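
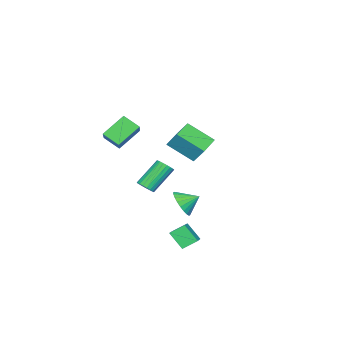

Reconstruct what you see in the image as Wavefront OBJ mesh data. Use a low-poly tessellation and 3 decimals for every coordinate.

v -4.851 -0.43 -1.355
v -4.492 -1.883 -0.302
v -4.755 0.264 -0.431
v -4.396 -1.189 0.623
v -3.424 -0.271 -1.623
v -3.065 -1.724 -0.569
v -3.328 0.423 -0.698
v -2.969 -1.03 0.355
v 3.015 2.693 -1.355
v 3.521 3.257 -1.717
v 2.545 3.427 -0.865
v 3.275 3.244 -1.933
v 2.989 3.147 -2.061
v 2.707 2.981 -2.082
v 2.472 2.771 -1.992
v 2.32 2.549 -1.805
v 2.273 2.349 -1.55
v 2.34 2.201 -1.265
v 2.509 2.128 -0.993
v 2.755 2.141 -0.777
v 3.04 2.238 -0.649
v 3.322 2.404 -0.628
v 3.557 2.615 -0.718
v 3.709 2.837 -0.905
v 3.756 3.037 -1.16
v 3.69 3.184 -1.445
v -1.635 -2.176 -3.301
v -1.355 -2.483 -2.925
v -2.525 -1.93 -1.603
v -2.805 -1.624 -1.979
v -1.244 -2.278 -2.913
v -2.415 -1.726 -1.591
v -1.201 -2.056 -2.967
v -2.372 -1.503 -1.646
v -1.233 -1.855 -3.08
v -2.404 -1.302 -1.758
v -1.335 -1.709 -3.231
v -2.505 -1.156 -1.909
v -1.488 -1.644 -3.393
v -2.658 -1.091 -2.072
v -1.666 -1.671 -3.54
v -2.837 -1.118 -2.218
v -1.84 -1.786 -3.646
v -3.01 -1.233 -2.324
v -1.977 -1.968 -3.692
v -3.148 -1.415 -2.37
v -2.056 -2.186 -3.67
v -3.226 -1.633 -2.348
v -2.062 -2.402 -3.584
v -3.232 -1.849 -2.263
v -1.994 -2.58 -3.45
v -3.164 -2.027 -2.128
v -1.864 -2.687 -3.29
v -3.034 -2.135 -1.968
v -1.694 -2.707 -3.131
v -2.864 -2.154 -1.81
v -1.514 -2.635 -3.002
v -2.684 -2.082 -1.681
v 1.056 -3.023 1.2
v 0.004 -2.434 2.206
v 0.961 -2.15 0.589
v -0.091 -1.561 1.595
v 2.471 -2.179 2.185
v 1.419 -1.59 3.191
v 2.376 -1.306 1.574
v 1.324 -0.717 2.58
v 1.854 3.101 -4.245
v 1.794 2.329 -3.367
v 3.117 3.664 -3.665
v 3.058 2.892 -2.787
v 2.342 2.508 -4.733
v 2.283 1.736 -3.855
v 3.606 3.071 -4.153
v 3.546 2.299 -3.275
f 2 4 1
f 5 2 1
f 1 4 3
f 3 5 1
f 2 8 4
f 6 2 5
f 6 8 2
f 4 8 3
f 7 5 3
f 3 8 7
f 7 6 5
f 8 6 7
f 10 9 12
f 10 12 11
f 12 9 13
f 12 13 11
f 13 9 14
f 13 14 11
f 14 9 15
f 14 15 11
f 15 9 16
f 15 16 11
f 16 9 17
f 16 17 11
f 17 9 18
f 17 18 11
f 18 9 19
f 18 19 11
f 19 9 20
f 19 20 11
f 20 9 21
f 20 21 11
f 21 9 22
f 21 22 11
f 22 9 23
f 22 23 11
f 23 9 24
f 23 24 11
f 24 9 25
f 24 25 11
f 25 9 26
f 25 26 11
f 26 9 10
f 26 10 11
f 28 27 31
f 28 31 29
f 29 31 32
f 29 32 30
f 31 27 33
f 31 33 32
f 32 33 34
f 32 34 30
f 33 27 35
f 33 35 34
f 34 35 36
f 34 36 30
f 35 27 37
f 35 37 36
f 36 37 38
f 36 38 30
f 37 27 39
f 37 39 38
f 38 39 40
f 38 40 30
f 39 27 41
f 39 41 40
f 40 41 42
f 40 42 30
f 41 27 43
f 41 43 42
f 42 43 44
f 42 44 30
f 43 27 45
f 43 45 44
f 44 45 46
f 44 46 30
f 45 27 47
f 45 47 46
f 46 47 48
f 46 48 30
f 47 27 49
f 47 49 48
f 48 49 50
f 48 50 30
f 49 27 51
f 49 51 50
f 50 51 52
f 50 52 30
f 51 27 53
f 51 53 52
f 52 53 54
f 52 54 30
f 53 27 55
f 53 55 54
f 54 55 56
f 54 56 30
f 55 27 57
f 55 57 56
f 56 57 58
f 56 58 30
f 57 27 28
f 57 28 58
f 58 28 29
f 58 29 30
f 60 62 59
f 63 60 59
f 59 62 61
f 61 63 59
f 60 66 62
f 64 60 63
f 64 66 60
f 62 66 61
f 65 63 61
f 61 66 65
f 65 64 63
f 66 64 65
f 68 70 67
f 71 68 67
f 67 70 69
f 69 71 67
f 68 74 70
f 72 68 71
f 72 74 68
f 70 74 69
f 73 71 69
f 69 74 73
f 73 72 71
f 74 72 73



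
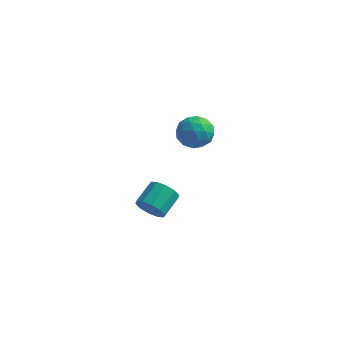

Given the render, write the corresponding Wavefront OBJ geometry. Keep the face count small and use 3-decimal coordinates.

v 2.889 -1.475 3.725
v 3.668 -1.87 4.233
v 2.192 -2.95 3.647
v 2.971 -3.345 4.155
v 2.329 -2.721 4.621
v 2.759 -1.809 4.669
v 3.101 -3.011 3.211
v 3.531 -2.099 3.259
v 3.798 -2.819 3.915
v 3.321 -2.639 4.786
v 2.539 -2.181 3.094
v 2.062 -2.001 3.965
v 3.34 -1.543 3.986
v 2.52 -3.277 3.894
v 2.143 -2.91 4.168
v 2.6 -3.142 4.467
v 2.806 -1.507 4.242
v 3.263 -1.739 4.54
v 2.476 -2.239 4.768
v 2.597 -3.081 3.34
v 3.054 -3.313 3.638
v 3.26 -1.678 3.413
v 3.717 -1.91 3.712
v 3.384 -2.581 3.112
v 3.874 -2.333 4.097
v 3.464 -3.2 4.052
v 3.541 -3.004 3.497
v 3.794 -2.468 3.525
v 3.593 -2.227 4.609
v 3.184 -3.094 4.564
v 2.806 -2.727 4.838
v 3.059 -2.191 4.866
v 3.67 -2.785 4.423
v 2.676 -1.726 3.316
v 2.267 -2.593 3.271
v 2.801 -2.629 3.014
v 3.054 -2.093 3.042
v 2.396 -1.62 3.828
v 1.986 -2.487 3.783
v 2.066 -2.352 4.355
v 2.319 -1.816 4.383
v 2.19 -2.035 3.457
v 0.498 -2.425 -2.672
v 1.187 -2.289 -3.185
v 1.411 -0.998 -2.541
v 0.722 -1.135 -2.028
v 0.753 -2.09 -3.433
v 0.978 -0.799 -2.789
v 0.222 -2.019 -3.39
v 0.447 -0.728 -2.746
v -0.204 -2.103 -3.073
v 0.021 -0.812 -2.429
v -0.362 -2.311 -2.603
v -0.137 -1.02 -1.959
v -0.191 -2.562 -2.159
v 0.033 -1.271 -1.515
v 0.242 -2.761 -1.911
v 0.467 -1.47 -1.267
v 0.773 -2.832 -1.954
v 0.998 -1.541 -1.31
v 1.199 -2.748 -2.271
v 1.424 -1.457 -1.627
v 1.357 -2.54 -2.741
v 1.582 -1.249 -2.097
f 1 38 17
f 38 12 41
f 17 41 6
f 38 41 17
f 1 17 13
f 17 6 18
f 13 18 2
f 17 18 13
f 1 13 22
f 13 2 23
f 22 23 8
f 13 23 22
f 1 22 34
f 22 8 37
f 34 37 11
f 22 37 34
f 1 34 38
f 34 11 42
f 38 42 12
f 34 42 38
f 2 18 29
f 18 6 32
f 29 32 10
f 18 32 29
f 6 41 19
f 41 12 40
f 19 40 5
f 41 40 19
f 12 42 39
f 42 11 35
f 39 35 3
f 42 35 39
f 11 37 36
f 37 8 24
f 36 24 7
f 37 24 36
f 8 23 28
f 23 2 25
f 28 25 9
f 23 25 28
f 4 30 16
f 30 10 31
f 16 31 5
f 30 31 16
f 4 16 14
f 16 5 15
f 14 15 3
f 16 15 14
f 4 14 21
f 14 3 20
f 21 20 7
f 14 20 21
f 4 21 26
f 21 7 27
f 26 27 9
f 21 27 26
f 4 26 30
f 26 9 33
f 30 33 10
f 26 33 30
f 5 31 19
f 31 10 32
f 19 32 6
f 31 32 19
f 3 15 39
f 15 5 40
f 39 40 12
f 15 40 39
f 7 20 36
f 20 3 35
f 36 35 11
f 20 35 36
f 9 27 28
f 27 7 24
f 28 24 8
f 27 24 28
f 10 33 29
f 33 9 25
f 29 25 2
f 33 25 29
f 44 43 47
f 44 47 45
f 45 47 48
f 45 48 46
f 47 43 49
f 47 49 48
f 48 49 50
f 48 50 46
f 49 43 51
f 49 51 50
f 50 51 52
f 50 52 46
f 51 43 53
f 51 53 52
f 52 53 54
f 52 54 46
f 53 43 55
f 53 55 54
f 54 55 56
f 54 56 46
f 55 43 57
f 55 57 56
f 56 57 58
f 56 58 46
f 57 43 59
f 57 59 58
f 58 59 60
f 58 60 46
f 59 43 61
f 59 61 60
f 60 61 62
f 60 62 46
f 61 43 63
f 61 63 62
f 62 63 64
f 62 64 46
f 63 43 44
f 63 44 64
f 64 44 45
f 64 45 46



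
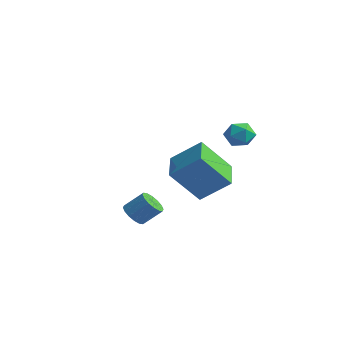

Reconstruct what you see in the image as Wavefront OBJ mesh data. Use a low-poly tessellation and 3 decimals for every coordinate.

v 2.103 2.671 -3.193
v 1.462 1.445 -1.574
v 0.802 3.831 -2.83
v 0.161 2.604 -1.211
v 3.199 3.556 -2.089
v 2.558 2.329 -0.47
v 1.898 4.715 -1.726
v 1.257 3.489 -0.107
v 3.263 -1.992 -2.481
v 3.706 -1.845 -2.92
v 4.259 -1.24 -2.157
v 3.817 -1.388 -1.719
v 3.478 -1.606 -2.944
v 4.031 -1.001 -2.181
v 3.192 -1.47 -2.844
v 3.746 -0.865 -2.081
v 2.926 -1.475 -2.648
v 3.48 -0.87 -1.885
v 2.75 -1.618 -2.406
v 3.303 -1.013 -1.643
v 2.711 -1.861 -2.185
v 3.265 -1.256 -1.422
v 2.821 -2.14 -2.043
v 3.374 -1.535 -1.28
v 3.049 -2.379 -2.019
v 3.602 -1.774 -1.256
v 3.334 -2.515 -2.119
v 3.888 -1.91 -1.356
v 3.6 -2.51 -2.315
v 4.154 -1.905 -1.552
v 3.777 -2.367 -2.557
v 4.33 -1.762 -1.794
v 3.815 -2.124 -2.778
v 4.369 -1.519 -2.015
v 3.925 3.804 1.674
v 4.437 3.849 1.119
v 3.363 2.891 1.081
v 3.875 2.936 0.526
v 4.079 2.681 1.209
v 4.426 3.245 1.575
v 3.374 3.495 0.625
v 3.721 4.059 0.991
v 4.097 3.658 0.47
v 4.532 3.155 0.831
v 3.268 3.585 1.369
v 3.703 3.082 1.73
f 2 4 1
f 5 2 1
f 1 4 3
f 3 5 1
f 2 8 4
f 6 2 5
f 6 8 2
f 4 8 3
f 7 5 3
f 3 8 7
f 7 6 5
f 8 6 7
f 10 9 13
f 10 13 11
f 11 13 14
f 11 14 12
f 13 9 15
f 13 15 14
f 14 15 16
f 14 16 12
f 15 9 17
f 15 17 16
f 16 17 18
f 16 18 12
f 17 9 19
f 17 19 18
f 18 19 20
f 18 20 12
f 19 9 21
f 19 21 20
f 20 21 22
f 20 22 12
f 21 9 23
f 21 23 22
f 22 23 24
f 22 24 12
f 23 9 25
f 23 25 24
f 24 25 26
f 24 26 12
f 25 9 27
f 25 27 26
f 26 27 28
f 26 28 12
f 27 9 29
f 27 29 28
f 28 29 30
f 28 30 12
f 29 9 31
f 29 31 30
f 30 31 32
f 30 32 12
f 31 9 33
f 31 33 32
f 32 33 34
f 32 34 12
f 33 9 10
f 33 10 34
f 34 10 11
f 34 11 12
f 35 46 40
f 35 40 36
f 35 36 42
f 35 42 45
f 35 45 46
f 36 40 44
f 40 46 39
f 46 45 37
f 45 42 41
f 42 36 43
f 38 44 39
f 38 39 37
f 38 37 41
f 38 41 43
f 38 43 44
f 39 44 40
f 37 39 46
f 41 37 45
f 43 41 42
f 44 43 36



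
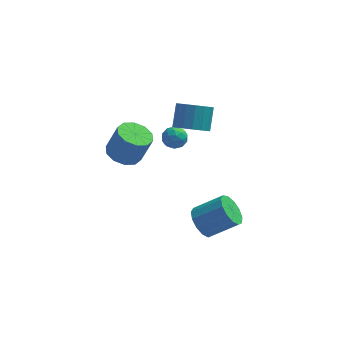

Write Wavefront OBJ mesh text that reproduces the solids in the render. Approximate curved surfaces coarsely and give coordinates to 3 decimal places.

v 1.424 -3.091 -2.158
v 1.925 -3.421 -2.842
v 3.338 -3.338 -1.847
v 2.836 -3.009 -1.162
v 1.93 -2.91 -2.892
v 3.343 -2.828 -1.896
v 1.775 -2.458 -2.708
v 3.187 -2.375 -1.713
v 1.507 -2.206 -2.35
v 2.92 -2.123 -1.355
v 1.214 -2.236 -1.931
v 2.626 -2.153 -0.936
v 0.987 -2.537 -1.584
v 2.399 -2.454 -0.588
v 0.898 -3.014 -1.419
v 2.311 -2.931 -0.423
v 0.977 -3.516 -1.488
v 2.389 -3.433 -0.493
v 1.197 -3.883 -1.77
v 2.61 -3.8 -0.775
v 1.49 -3.999 -2.176
v 2.902 -3.916 -1.18
v 1.761 -3.826 -2.575
v 3.173 -3.744 -1.58
v -2.242 -3.254 3.173
v -1.49 -2.857 2.879
v -0.925 -2.85 4.333
v -1.678 -3.246 4.627
v -1.852 -2.458 3.017
v -1.287 -2.45 4.471
v -2.363 -2.363 3.215
v -1.798 -2.355 4.669
v -2.828 -2.608 3.397
v -2.263 -2.6 4.851
v -3.069 -3.1 3.493
v -2.505 -3.092 4.947
v -2.995 -3.65 3.467
v -2.43 -3.643 4.921
v -2.633 -4.05 3.329
v -2.068 -4.042 4.783
v -2.122 -4.145 3.131
v -1.557 -4.137 4.585
v -1.657 -3.9 2.949
v -1.092 -3.892 4.403
v -1.415 -3.408 2.853
v -0.851 -3.4 4.307
v 0.814 -1.416 3.477
v 1.709 -1.496 3.431
v 1.841 -0.605 4.437
v 0.946 -0.524 4.483
v 1.621 -1.175 3.158
v 1.753 -0.284 4.164
v 1.347 -0.909 2.958
v 1.479 -0.018 3.964
v 0.952 -0.759 2.877
v 1.084 0.132 3.883
v 0.525 -0.759 2.934
v 0.656 0.132 3.939
v 0.164 -0.91 3.115
v 0.296 -0.019 4.12
v -0.048 -1.176 3.378
v 0.084 -0.285 4.384
v -0.062 -1.498 3.665
v 0.07 -0.607 4.671
v 0.124 -1.8 3.909
v 0.256 -0.909 4.914
v 0.469 -2.015 4.053
v 0.601 -1.124 5.059
v 0.892 -2.092 4.066
v 1.024 -1.201 5.072
v 1.298 -2.014 3.944
v 1.43 -1.123 4.949
v 1.593 -1.799 3.715
v 1.725 -0.908 4.72
v -0.112 -0.108 1.457
v 0.509 -0.254 1.67
v -0.529 -0.726 2.25
v 0.092 -0.872 2.463
v -0.151 -0.249 2.536
v 0.107 0.133 2.046
v -0.127 -1.113 1.874
v 0.131 -0.731 1.384
v 0.5 -0.875 1.928
v 0.485 -0.341 2.337
v -0.505 -0.639 1.583
v -0.52 -0.105 1.992
v 0.235 -0.126 1.494
v -0.255 -0.854 2.426
v -0.398 -0.487 2.469
v -0.033 -0.573 2.594
v -0.001 0.101 1.715
v 0.364 0.015 1.84
v -0.024 0.018 2.349
v -0.384 -0.995 2.08
v -0.019 -1.081 2.205
v 0.013 -0.407 1.326
v 0.378 -0.493 1.451
v 0.004 -0.998 1.571
v 0.595 -0.578 1.771
v 0.35 -0.941 2.237
v 0.221 -1.083 1.89
v 0.373 -0.858 1.602
v 0.586 -0.264 2.011
v 0.341 -0.627 2.477
v 0.198 -0.261 2.52
v 0.35 -0.036 2.232
v 0.581 -0.629 2.163
v -0.361 -0.353 1.443
v -0.606 -0.716 1.909
v -0.37 -0.944 1.688
v -0.218 -0.719 1.4
v -0.37 -0.039 1.683
v -0.615 -0.402 2.149
v -0.393 -0.122 2.318
v -0.241 0.103 2.03
v -0.601 -0.351 1.757
f 2 1 5
f 2 5 3
f 3 5 6
f 3 6 4
f 5 1 7
f 5 7 6
f 6 7 8
f 6 8 4
f 7 1 9
f 7 9 8
f 8 9 10
f 8 10 4
f 9 1 11
f 9 11 10
f 10 11 12
f 10 12 4
f 11 1 13
f 11 13 12
f 12 13 14
f 12 14 4
f 13 1 15
f 13 15 14
f 14 15 16
f 14 16 4
f 15 1 17
f 15 17 16
f 16 17 18
f 16 18 4
f 17 1 19
f 17 19 18
f 18 19 20
f 18 20 4
f 19 1 21
f 19 21 20
f 20 21 22
f 20 22 4
f 21 1 23
f 21 23 22
f 22 23 24
f 22 24 4
f 23 1 2
f 23 2 24
f 24 2 3
f 24 3 4
f 26 25 29
f 26 29 27
f 27 29 30
f 27 30 28
f 29 25 31
f 29 31 30
f 30 31 32
f 30 32 28
f 31 25 33
f 31 33 32
f 32 33 34
f 32 34 28
f 33 25 35
f 33 35 34
f 34 35 36
f 34 36 28
f 35 25 37
f 35 37 36
f 36 37 38
f 36 38 28
f 37 25 39
f 37 39 38
f 38 39 40
f 38 40 28
f 39 25 41
f 39 41 40
f 40 41 42
f 40 42 28
f 41 25 43
f 41 43 42
f 42 43 44
f 42 44 28
f 43 25 45
f 43 45 44
f 44 45 46
f 44 46 28
f 45 25 26
f 45 26 46
f 46 26 27
f 46 27 28
f 48 47 51
f 48 51 49
f 49 51 52
f 49 52 50
f 51 47 53
f 51 53 52
f 52 53 54
f 52 54 50
f 53 47 55
f 53 55 54
f 54 55 56
f 54 56 50
f 55 47 57
f 55 57 56
f 56 57 58
f 56 58 50
f 57 47 59
f 57 59 58
f 58 59 60
f 58 60 50
f 59 47 61
f 59 61 60
f 60 61 62
f 60 62 50
f 61 47 63
f 61 63 62
f 62 63 64
f 62 64 50
f 63 47 65
f 63 65 64
f 64 65 66
f 64 66 50
f 65 47 67
f 65 67 66
f 66 67 68
f 66 68 50
f 67 47 69
f 67 69 68
f 68 69 70
f 68 70 50
f 69 47 71
f 69 71 70
f 70 71 72
f 70 72 50
f 71 47 73
f 71 73 72
f 72 73 74
f 72 74 50
f 73 47 48
f 73 48 74
f 74 48 49
f 74 49 50
f 75 112 91
f 112 86 115
f 91 115 80
f 112 115 91
f 75 91 87
f 91 80 92
f 87 92 76
f 91 92 87
f 75 87 96
f 87 76 97
f 96 97 82
f 87 97 96
f 75 96 108
f 96 82 111
f 108 111 85
f 96 111 108
f 75 108 112
f 108 85 116
f 112 116 86
f 108 116 112
f 76 92 103
f 92 80 106
f 103 106 84
f 92 106 103
f 80 115 93
f 115 86 114
f 93 114 79
f 115 114 93
f 86 116 113
f 116 85 109
f 113 109 77
f 116 109 113
f 85 111 110
f 111 82 98
f 110 98 81
f 111 98 110
f 82 97 102
f 97 76 99
f 102 99 83
f 97 99 102
f 78 104 90
f 104 84 105
f 90 105 79
f 104 105 90
f 78 90 88
f 90 79 89
f 88 89 77
f 90 89 88
f 78 88 95
f 88 77 94
f 95 94 81
f 88 94 95
f 78 95 100
f 95 81 101
f 100 101 83
f 95 101 100
f 78 100 104
f 100 83 107
f 104 107 84
f 100 107 104
f 79 105 93
f 105 84 106
f 93 106 80
f 105 106 93
f 77 89 113
f 89 79 114
f 113 114 86
f 89 114 113
f 81 94 110
f 94 77 109
f 110 109 85
f 94 109 110
f 83 101 102
f 101 81 98
f 102 98 82
f 101 98 102
f 84 107 103
f 107 83 99
f 103 99 76
f 107 99 103



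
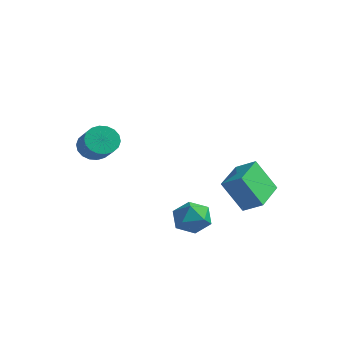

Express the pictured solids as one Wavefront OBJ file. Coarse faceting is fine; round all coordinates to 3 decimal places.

v 1.248 -0.11 -0.93
v 2.136 0.076 -0.4
v 0.76 1.532 -0.685
v 1.648 1.717 -0.156
v 2.032 0.343 -2.404
v 2.92 0.528 -1.875
v 1.544 1.984 -2.16
v 2.432 2.17 -1.63
v -3.395 -2.601 0.811
v -3.018 -2.839 0.196
v -2.069 -3.398 0.993
v -2.445 -3.159 1.609
v -2.885 -2.534 0.251
v -1.936 -3.092 1.049
v -2.853 -2.241 0.418
v -1.903 -2.799 1.216
v -2.928 -2.02 0.663
v -1.979 -2.578 1.46
v -3.096 -1.913 0.937
v -2.146 -2.472 1.734
v -3.323 -1.943 1.186
v -2.373 -2.502 1.983
v -3.564 -2.103 1.361
v -2.614 -2.662 2.158
v -3.771 -2.362 1.427
v -2.822 -2.921 2.224
v -3.904 -2.668 1.371
v -2.955 -3.226 2.169
v -3.937 -2.961 1.204
v -2.987 -3.519 2.002
v -3.861 -3.182 0.96
v -2.912 -3.74 1.757
v -3.694 -3.288 0.686
v -2.744 -3.847 1.483
v -3.467 -3.258 0.437
v -2.517 -3.817 1.234
v -3.226 -3.098 0.262
v -2.276 -3.657 1.059
v 1.172 -2.096 -1.234
v 1.478 -1.65 -1.932
v 1.782 -3.29 -1.728
v 2.088 -2.844 -2.426
v 2.415 -2.684 -1.622
v 2.038 -1.946 -1.316
v 1.222 -2.994 -2.344
v 0.845 -2.256 -2.038
v 1.509 -2.206 -2.618
v 2.247 -2.014 -2.172
v 1.013 -2.926 -1.488
v 1.751 -2.734 -1.042
f 2 4 1
f 5 2 1
f 1 4 3
f 3 5 1
f 2 8 4
f 6 2 5
f 6 8 2
f 4 8 3
f 7 5 3
f 3 8 7
f 7 6 5
f 8 6 7
f 10 9 13
f 10 13 11
f 11 13 14
f 11 14 12
f 13 9 15
f 13 15 14
f 14 15 16
f 14 16 12
f 15 9 17
f 15 17 16
f 16 17 18
f 16 18 12
f 17 9 19
f 17 19 18
f 18 19 20
f 18 20 12
f 19 9 21
f 19 21 20
f 20 21 22
f 20 22 12
f 21 9 23
f 21 23 22
f 22 23 24
f 22 24 12
f 23 9 25
f 23 25 24
f 24 25 26
f 24 26 12
f 25 9 27
f 25 27 26
f 26 27 28
f 26 28 12
f 27 9 29
f 27 29 28
f 28 29 30
f 28 30 12
f 29 9 31
f 29 31 30
f 30 31 32
f 30 32 12
f 31 9 33
f 31 33 32
f 32 33 34
f 32 34 12
f 33 9 35
f 33 35 34
f 34 35 36
f 34 36 12
f 35 9 37
f 35 37 36
f 36 37 38
f 36 38 12
f 37 9 10
f 37 10 38
f 38 10 11
f 38 11 12
f 39 50 44
f 39 44 40
f 39 40 46
f 39 46 49
f 39 49 50
f 40 44 48
f 44 50 43
f 50 49 41
f 49 46 45
f 46 40 47
f 42 48 43
f 42 43 41
f 42 41 45
f 42 45 47
f 42 47 48
f 43 48 44
f 41 43 50
f 45 41 49
f 47 45 46
f 48 47 40



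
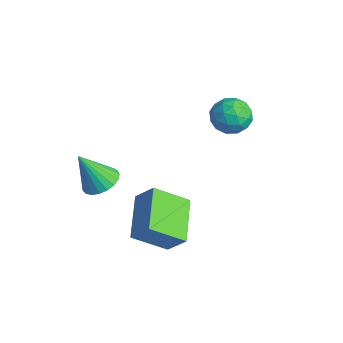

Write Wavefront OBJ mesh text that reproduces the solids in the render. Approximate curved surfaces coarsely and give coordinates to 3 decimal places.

v -3.834 -2.884 -2.437
v -3.355 -2.428 -2.129
v -4.066 -3.596 -1.023
v -3.616 -2.277 -2.096
v -3.915 -2.231 -2.122
v -4.2 -2.298 -2.202
v -4.422 -2.466 -2.323
v -4.542 -2.707 -2.464
v -4.539 -2.978 -2.6
v -4.415 -3.233 -2.708
v -4.19 -3.428 -2.769
v -3.904 -3.529 -2.773
v -3.606 -3.518 -2.718
v -3.347 -3.397 -2.615
v -3.172 -3.188 -2.482
v -3.112 -2.927 -2.34
v -3.176 -2.658 -2.215
v -2.022 -1.035 -3.142
v -2.286 -2.258 -2.261
v -1.45 -0.612 -2.383
v -1.714 -1.835 -1.503
v -0.526 -1.845 -3.817
v -0.79 -3.068 -2.937
v 0.046 -1.422 -3.059
v -0.218 -2.645 -2.178
v -1.963 1.723 0.265
v -1.613 1.262 0.801
v -3.107 1.338 0.679
v -2.757 0.877 1.215
v -2.723 1.661 1.288
v -2.016 1.899 1.031
v -2.704 0.701 0.449
v -1.997 0.939 0.192
v -2.071 0.63 0.914
v -2.083 1.224 1.433
v -2.637 1.376 0.047
v -2.649 1.97 0.566
v -1.688 1.526 0.496
v -3.032 1.074 0.984
v -3.012 1.535 1.026
v -2.807 1.264 1.341
v -1.925 1.901 0.632
v -1.719 1.63 0.947
v -2.371 1.865 1.233
v -3.001 0.97 0.533
v -2.795 0.699 0.848
v -1.913 1.336 0.139
v -1.708 1.065 0.454
v -2.349 0.735 0.247
v -1.751 0.884 0.878
v -2.424 0.658 1.122
v -2.392 0.554 0.671
v -1.977 0.694 0.52
v -1.758 1.233 1.183
v -2.431 1.007 1.427
v -2.411 1.468 1.469
v -1.995 1.608 1.319
v -2.027 0.862 1.25
v -2.289 1.593 0.053
v -2.962 1.367 0.297
v -2.725 0.992 0.161
v -2.309 1.132 0.011
v -2.296 1.942 0.358
v -2.969 1.716 0.602
v -2.743 1.906 0.96
v -2.328 2.046 0.809
v -2.693 1.738 0.23
f 2 1 4
f 2 4 3
f 4 1 5
f 4 5 3
f 5 1 6
f 5 6 3
f 6 1 7
f 6 7 3
f 7 1 8
f 7 8 3
f 8 1 9
f 8 9 3
f 9 1 10
f 9 10 3
f 10 1 11
f 10 11 3
f 11 1 12
f 11 12 3
f 12 1 13
f 12 13 3
f 13 1 14
f 13 14 3
f 14 1 15
f 14 15 3
f 15 1 16
f 15 16 3
f 16 1 17
f 16 17 3
f 17 1 2
f 17 2 3
f 19 21 18
f 22 19 18
f 18 21 20
f 20 22 18
f 19 25 21
f 23 19 22
f 23 25 19
f 21 25 20
f 24 22 20
f 20 25 24
f 24 23 22
f 25 23 24
f 26 63 42
f 63 37 66
f 42 66 31
f 63 66 42
f 26 42 38
f 42 31 43
f 38 43 27
f 42 43 38
f 26 38 47
f 38 27 48
f 47 48 33
f 38 48 47
f 26 47 59
f 47 33 62
f 59 62 36
f 47 62 59
f 26 59 63
f 59 36 67
f 63 67 37
f 59 67 63
f 27 43 54
f 43 31 57
f 54 57 35
f 43 57 54
f 31 66 44
f 66 37 65
f 44 65 30
f 66 65 44
f 37 67 64
f 67 36 60
f 64 60 28
f 67 60 64
f 36 62 61
f 62 33 49
f 61 49 32
f 62 49 61
f 33 48 53
f 48 27 50
f 53 50 34
f 48 50 53
f 29 55 41
f 55 35 56
f 41 56 30
f 55 56 41
f 29 41 39
f 41 30 40
f 39 40 28
f 41 40 39
f 29 39 46
f 39 28 45
f 46 45 32
f 39 45 46
f 29 46 51
f 46 32 52
f 51 52 34
f 46 52 51
f 29 51 55
f 51 34 58
f 55 58 35
f 51 58 55
f 30 56 44
f 56 35 57
f 44 57 31
f 56 57 44
f 28 40 64
f 40 30 65
f 64 65 37
f 40 65 64
f 32 45 61
f 45 28 60
f 61 60 36
f 45 60 61
f 34 52 53
f 52 32 49
f 53 49 33
f 52 49 53
f 35 58 54
f 58 34 50
f 54 50 27
f 58 50 54



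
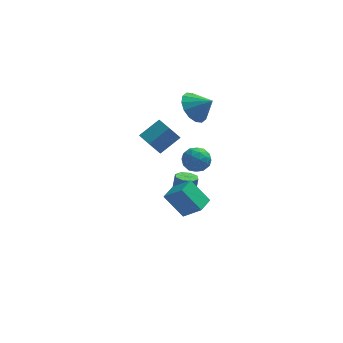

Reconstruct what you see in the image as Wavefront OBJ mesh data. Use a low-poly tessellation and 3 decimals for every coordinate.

v -1.894 -3.897 -1.27
v -2.904 -3.462 -0.026
v -1.434 -2.977 -1.219
v -2.444 -2.541 0.025
v -0.956 -4.419 -0.325
v -1.966 -3.983 0.919
v -0.496 -3.498 -0.274
v -1.506 -3.063 0.97
v -1.823 1.448 -3.433
v -1.19 1.236 -3.478
v -1.043 1.459 -2.473
v -1.677 1.672 -2.427
v -1.237 1.736 -3.582
v -1.09 1.959 -2.577
v -1.628 2.067 -3.599
v -1.481 2.291 -2.593
v -2.134 2.036 -3.518
v -1.987 2.259 -2.513
v -2.457 1.661 -3.387
v -2.31 1.884 -2.382
v -2.41 1.161 -3.283
v -2.263 1.384 -2.278
v -2.019 0.829 -3.267
v -1.872 1.053 -2.261
v -1.513 0.861 -3.347
v -1.366 1.084 -2.342
v -1.584 -0.876 1.727
v -0.786 -1.033 1.939
v -1.594 -1.987 0.941
v -0.796 -2.144 1.153
v -1.406 -2.225 1.726
v -1.4 -1.538 2.211
v -0.98 -1.482 0.669
v -0.974 -0.795 1.154
v -0.412 -1.407 1.285
v -0.676 -1.867 1.938
v -1.704 -1.153 0.942
v -1.968 -1.613 1.595
v -1.184 -0.857 1.902
v -1.196 -2.163 0.978
v -1.555 -2.211 1.315
v -1.085 -2.303 1.44
v -1.546 -1.154 2.062
v -1.076 -1.246 2.187
v -1.441 -1.947 2.061
v -1.304 -1.774 0.693
v -0.834 -1.866 0.818
v -1.295 -0.717 1.44
v -0.825 -0.809 1.565
v -0.939 -1.073 0.819
v -0.495 -1.169 1.642
v -0.501 -1.822 1.18
v -0.609 -1.433 0.896
v -0.605 -1.029 1.181
v -0.65 -1.439 2.026
v -0.656 -2.092 1.564
v -1.015 -2.14 1.901
v -1.011 -1.736 2.186
v -0.43 -1.659 1.642
v -1.724 -0.928 1.316
v -1.73 -1.581 0.854
v -1.369 -1.284 0.694
v -1.365 -0.88 0.979
v -1.879 -1.198 1.7
v -1.885 -1.851 1.238
v -1.775 -1.991 1.699
v -1.771 -1.587 1.984
v -1.95 -1.361 1.238
v -1.256 3.534 1.975
v -0.548 3.943 1.255
v -0.264 3.206 2.765
v -0.676 4.375 1.595
v -0.96 4.581 2.037
v -1.323 4.507 2.462
v -1.668 4.172 2.757
v -1.903 3.666 2.843
v -1.965 3.124 2.695
v -1.836 2.693 2.355
v -1.553 2.487 1.913
v -1.19 2.561 1.488
v -0.844 2.896 1.193
v -0.61 3.402 1.108
v -3.104 0.621 0.321
v -3.694 0.48 1.19
v -3.665 1.835 0.136
v -4.255 1.694 1.006
v -2.025 1.246 1.154
v -2.615 1.105 2.024
v -2.586 2.46 0.97
v -3.176 2.319 1.839
f 2 4 1
f 5 2 1
f 1 4 3
f 3 5 1
f 2 8 4
f 6 2 5
f 6 8 2
f 4 8 3
f 7 5 3
f 3 8 7
f 7 6 5
f 8 6 7
f 10 9 13
f 10 13 11
f 11 13 14
f 11 14 12
f 13 9 15
f 13 15 14
f 14 15 16
f 14 16 12
f 15 9 17
f 15 17 16
f 16 17 18
f 16 18 12
f 17 9 19
f 17 19 18
f 18 19 20
f 18 20 12
f 19 9 21
f 19 21 20
f 20 21 22
f 20 22 12
f 21 9 23
f 21 23 22
f 22 23 24
f 22 24 12
f 23 9 25
f 23 25 24
f 24 25 26
f 24 26 12
f 25 9 10
f 25 10 26
f 26 10 11
f 26 11 12
f 27 64 43
f 64 38 67
f 43 67 32
f 64 67 43
f 27 43 39
f 43 32 44
f 39 44 28
f 43 44 39
f 27 39 48
f 39 28 49
f 48 49 34
f 39 49 48
f 27 48 60
f 48 34 63
f 60 63 37
f 48 63 60
f 27 60 64
f 60 37 68
f 64 68 38
f 60 68 64
f 28 44 55
f 44 32 58
f 55 58 36
f 44 58 55
f 32 67 45
f 67 38 66
f 45 66 31
f 67 66 45
f 38 68 65
f 68 37 61
f 65 61 29
f 68 61 65
f 37 63 62
f 63 34 50
f 62 50 33
f 63 50 62
f 34 49 54
f 49 28 51
f 54 51 35
f 49 51 54
f 30 56 42
f 56 36 57
f 42 57 31
f 56 57 42
f 30 42 40
f 42 31 41
f 40 41 29
f 42 41 40
f 30 40 47
f 40 29 46
f 47 46 33
f 40 46 47
f 30 47 52
f 47 33 53
f 52 53 35
f 47 53 52
f 30 52 56
f 52 35 59
f 56 59 36
f 52 59 56
f 31 57 45
f 57 36 58
f 45 58 32
f 57 58 45
f 29 41 65
f 41 31 66
f 65 66 38
f 41 66 65
f 33 46 62
f 46 29 61
f 62 61 37
f 46 61 62
f 35 53 54
f 53 33 50
f 54 50 34
f 53 50 54
f 36 59 55
f 59 35 51
f 55 51 28
f 59 51 55
f 70 69 72
f 70 72 71
f 72 69 73
f 72 73 71
f 73 69 74
f 73 74 71
f 74 69 75
f 74 75 71
f 75 69 76
f 75 76 71
f 76 69 77
f 76 77 71
f 77 69 78
f 77 78 71
f 78 69 79
f 78 79 71
f 79 69 80
f 79 80 71
f 80 69 81
f 80 81 71
f 81 69 82
f 81 82 71
f 82 69 70
f 82 70 71
f 84 86 83
f 87 84 83
f 83 86 85
f 85 87 83
f 84 90 86
f 88 84 87
f 88 90 84
f 86 90 85
f 89 87 85
f 85 90 89
f 89 88 87
f 90 88 89



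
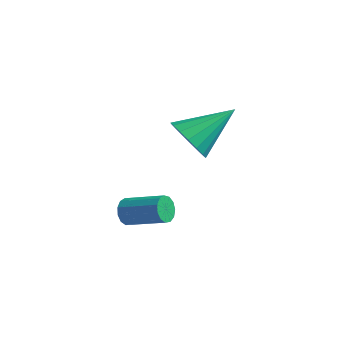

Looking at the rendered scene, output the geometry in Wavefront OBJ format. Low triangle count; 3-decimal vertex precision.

v 0.786 -2.48 -3.709
v 0.929 -2.251 -4.165
v 2.297 -1.992 -3.607
v 2.154 -2.22 -3.151
v 0.818 -2.033 -3.994
v 2.186 -1.774 -3.435
v 0.696 -1.958 -3.732
v 2.064 -1.699 -3.173
v 0.603 -2.048 -3.462
v 1.971 -1.788 -2.904
v 0.569 -2.275 -3.272
v 1.936 -2.016 -2.713
v 0.603 -2.567 -3.22
v 1.971 -2.308 -2.661
v 0.695 -2.831 -3.323
v 2.063 -2.572 -2.765
v 0.816 -2.984 -3.549
v 2.184 -2.725 -2.991
v 0.928 -2.977 -3.826
v 2.296 -2.718 -3.268
v 0.995 -2.811 -4.066
v 2.362 -2.552 -3.508
v 0.995 -2.541 -4.192
v 2.363 -2.282 -3.634
v 0.781 0.977 -2.229
v 1.304 1.19 -2.969
v 1.639 2.483 -1.191
v 0.937 1.436 -3.023
v 0.535 1.578 -2.896
v 0.189 1.582 -2.616
v -0.022 1.447 -2.247
v -0.048 1.205 -1.874
v 0.116 0.911 -1.583
v 0.432 0.632 -1.44
v 0.828 0.432 -1.478
v 1.213 0.357 -1.687
v 1.499 0.425 -2.022
v 1.621 0.618 -2.403
v 1.551 0.895 -2.745
f 2 1 5
f 2 5 3
f 3 5 6
f 3 6 4
f 5 1 7
f 5 7 6
f 6 7 8
f 6 8 4
f 7 1 9
f 7 9 8
f 8 9 10
f 8 10 4
f 9 1 11
f 9 11 10
f 10 11 12
f 10 12 4
f 11 1 13
f 11 13 12
f 12 13 14
f 12 14 4
f 13 1 15
f 13 15 14
f 14 15 16
f 14 16 4
f 15 1 17
f 15 17 16
f 16 17 18
f 16 18 4
f 17 1 19
f 17 19 18
f 18 19 20
f 18 20 4
f 19 1 21
f 19 21 20
f 20 21 22
f 20 22 4
f 21 1 23
f 21 23 22
f 22 23 24
f 22 24 4
f 23 1 2
f 23 2 24
f 24 2 3
f 24 3 4
f 26 25 28
f 26 28 27
f 28 25 29
f 28 29 27
f 29 25 30
f 29 30 27
f 30 25 31
f 30 31 27
f 31 25 32
f 31 32 27
f 32 25 33
f 32 33 27
f 33 25 34
f 33 34 27
f 34 25 35
f 34 35 27
f 35 25 36
f 35 36 27
f 36 25 37
f 36 37 27
f 37 25 38
f 37 38 27
f 38 25 39
f 38 39 27
f 39 25 26
f 39 26 27



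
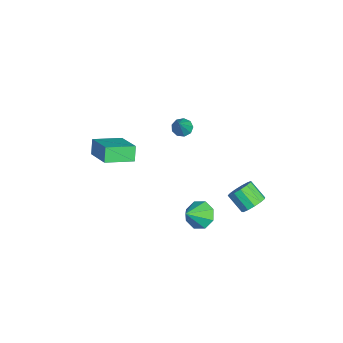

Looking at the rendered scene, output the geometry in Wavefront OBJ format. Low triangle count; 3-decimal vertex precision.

v 1.048 -4.556 0.609
v 0.629 -4.474 1.343
v 0.726 -3.152 0.268
v 0.307 -3.07 1.003
v 2.573 -4.01 1.417
v 2.154 -3.928 2.152
v 2.251 -2.606 1.077
v 1.832 -2.524 1.811
v 3.989 2.726 -0.996
v 4.296 3.014 -0.475
v 3.677 2.423 0.217
v 3.371 2.134 -0.304
v 3.998 3.231 -0.556
v 3.379 2.64 0.135
v 3.697 3.287 -0.777
v 3.078 2.696 -0.086
v 3.489 3.165 -1.067
v 2.87 2.574 -0.376
v 3.44 2.904 -1.335
v 2.821 2.313 -0.644
v 3.565 2.585 -1.495
v 2.946 1.994 -0.803
v 3.825 2.312 -1.496
v 3.206 1.721 -0.805
v 4.137 2.169 -1.339
v 3.519 1.578 -0.647
v 4.402 2.204 -1.072
v 3.784 1.613 -0.381
v 4.536 2.404 -0.782
v 3.918 1.812 -0.09
v 4.497 2.706 -0.559
v 3.878 2.115 0.133
v -1.109 -0.11 0.215
v -0.783 0.277 0.056
v -0.251 -0.35 1.385
v -1.04 0.413 0.272
v -1.33 0.304 0.462
v -1.515 0.002 0.536
v -1.511 -0.353 0.46
v -1.318 -0.594 0.269
v -1.027 -0.608 0.053
v -0.775 -0.389 -0.087
v -0.678 -0.04 -0.086
v 3.473 0.291 -2.1
v 4.002 0.873 -2.025
v 4.147 -0.431 -1.24
v 3.548 0.921 -1.63
v 3.05 0.6 -1.51
v 2.8 0.098 -1.736
v 2.944 -0.291 -2.175
v 3.399 -0.339 -2.571
v 3.897 -0.018 -2.691
v 4.147 0.484 -2.465
f 2 4 1
f 5 2 1
f 1 4 3
f 3 5 1
f 2 8 4
f 6 2 5
f 6 8 2
f 4 8 3
f 7 5 3
f 3 8 7
f 7 6 5
f 8 6 7
f 10 9 13
f 10 13 11
f 11 13 14
f 11 14 12
f 13 9 15
f 13 15 14
f 14 15 16
f 14 16 12
f 15 9 17
f 15 17 16
f 16 17 18
f 16 18 12
f 17 9 19
f 17 19 18
f 18 19 20
f 18 20 12
f 19 9 21
f 19 21 20
f 20 21 22
f 20 22 12
f 21 9 23
f 21 23 22
f 22 23 24
f 22 24 12
f 23 9 25
f 23 25 24
f 24 25 26
f 24 26 12
f 25 9 27
f 25 27 26
f 26 27 28
f 26 28 12
f 27 9 29
f 27 29 28
f 28 29 30
f 28 30 12
f 29 9 31
f 29 31 30
f 30 31 32
f 30 32 12
f 31 9 10
f 31 10 32
f 32 10 11
f 32 11 12
f 34 33 36
f 34 36 35
f 36 33 37
f 36 37 35
f 37 33 38
f 37 38 35
f 38 33 39
f 38 39 35
f 39 33 40
f 39 40 35
f 40 33 41
f 40 41 35
f 41 33 42
f 41 42 35
f 42 33 43
f 42 43 35
f 43 33 34
f 43 34 35
f 45 44 47
f 45 47 46
f 47 44 48
f 47 48 46
f 48 44 49
f 48 49 46
f 49 44 50
f 49 50 46
f 50 44 51
f 50 51 46
f 51 44 52
f 51 52 46
f 52 44 53
f 52 53 46
f 53 44 45
f 53 45 46



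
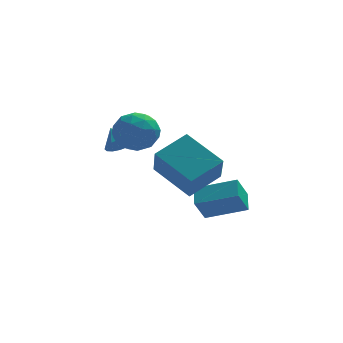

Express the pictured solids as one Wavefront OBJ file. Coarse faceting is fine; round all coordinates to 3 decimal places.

v -0.03 -2.545 -2.109
v 1.589 -2.896 -1.546
v 0.013 -1.654 -1.679
v 1.632 -2.005 -1.115
v 0.408 -2.095 -3.085
v 2.027 -2.446 -2.521
v 0.451 -1.204 -2.654
v 2.07 -1.555 -2.091
v -3.036 1.133 0.175
v -2.479 1.659 0.848
v -1.701 0.261 -0.248
v -1.144 0.787 0.425
v -1.856 0.134 0.752
v -2.682 0.673 1.013
v -1.498 1.247 -0.413
v -2.324 1.786 -0.152
v -1.529 1.729 0.485
v -1.75 1.042 1.205
v -2.43 0.878 -0.605
v -2.651 0.191 0.115
v -2.875 1.473 0.548
v -1.305 0.447 0.052
v -1.724 0.064 0.244
v -1.397 0.373 0.639
v -2.994 0.893 0.646
v -2.667 1.203 1.041
v -2.3 0.306 0.985
v -1.513 0.717 -0.441
v -1.186 1.027 -0.046
v -2.783 1.547 -0.039
v -2.456 1.856 0.356
v -1.88 1.614 -0.385
v -1.989 1.823 0.731
v -1.204 1.31 0.482
v -1.412 1.581 -0.011
v -1.898 1.898 0.143
v -2.119 1.419 1.154
v -1.334 0.906 0.905
v -1.753 0.523 1.098
v -2.238 0.84 1.251
v -1.56 1.46 0.94
v -2.846 1.014 -0.305
v -2.061 0.501 -0.554
v -1.942 1.08 -0.651
v -2.427 1.397 -0.498
v -2.976 0.61 0.118
v -2.191 0.097 -0.131
v -2.282 0.022 0.457
v -2.768 0.339 0.611
v -2.62 0.46 -0.34
v -2.726 1.58 -0.668
v -2.193 1.924 -0.752
v -3.074 2.28 -0.012
v -2.404 2.035 -0.982
v -2.701 2.024 -1.128
v -3.005 1.894 -1.151
v -3.234 1.68 -1.044
v -3.327 1.439 -0.836
v -3.259 1.236 -0.583
v -3.048 1.125 -0.353
v -2.751 1.136 -0.207
v -2.447 1.266 -0.184
v -2.218 1.48 -0.291
v -2.125 1.721 -0.499
v -1.53 -2.008 -0.484
v -1.522 -2.974 0.728
v -0.299 -1.18 0.169
v -0.292 -2.147 1.381
v -0.248 -3.173 -1.421
v -0.241 -4.14 -0.209
v 0.982 -2.346 -0.768
v 0.99 -3.312 0.444
f 2 4 1
f 5 2 1
f 1 4 3
f 3 5 1
f 2 8 4
f 6 2 5
f 6 8 2
f 4 8 3
f 7 5 3
f 3 8 7
f 7 6 5
f 8 6 7
f 9 46 25
f 46 20 49
f 25 49 14
f 46 49 25
f 9 25 21
f 25 14 26
f 21 26 10
f 25 26 21
f 9 21 30
f 21 10 31
f 30 31 16
f 21 31 30
f 9 30 42
f 30 16 45
f 42 45 19
f 30 45 42
f 9 42 46
f 42 19 50
f 46 50 20
f 42 50 46
f 10 26 37
f 26 14 40
f 37 40 18
f 26 40 37
f 14 49 27
f 49 20 48
f 27 48 13
f 49 48 27
f 20 50 47
f 50 19 43
f 47 43 11
f 50 43 47
f 19 45 44
f 45 16 32
f 44 32 15
f 45 32 44
f 16 31 36
f 31 10 33
f 36 33 17
f 31 33 36
f 12 38 24
f 38 18 39
f 24 39 13
f 38 39 24
f 12 24 22
f 24 13 23
f 22 23 11
f 24 23 22
f 12 22 29
f 22 11 28
f 29 28 15
f 22 28 29
f 12 29 34
f 29 15 35
f 34 35 17
f 29 35 34
f 12 34 38
f 34 17 41
f 38 41 18
f 34 41 38
f 13 39 27
f 39 18 40
f 27 40 14
f 39 40 27
f 11 23 47
f 23 13 48
f 47 48 20
f 23 48 47
f 15 28 44
f 28 11 43
f 44 43 19
f 28 43 44
f 17 35 36
f 35 15 32
f 36 32 16
f 35 32 36
f 18 41 37
f 41 17 33
f 37 33 10
f 41 33 37
f 52 51 54
f 52 54 53
f 54 51 55
f 54 55 53
f 55 51 56
f 55 56 53
f 56 51 57
f 56 57 53
f 57 51 58
f 57 58 53
f 58 51 59
f 58 59 53
f 59 51 60
f 59 60 53
f 60 51 61
f 60 61 53
f 61 51 62
f 61 62 53
f 62 51 63
f 62 63 53
f 63 51 64
f 63 64 53
f 64 51 52
f 64 52 53
f 66 68 65
f 69 66 65
f 65 68 67
f 67 69 65
f 66 72 68
f 70 66 69
f 70 72 66
f 68 72 67
f 71 69 67
f 67 72 71
f 71 70 69
f 72 70 71



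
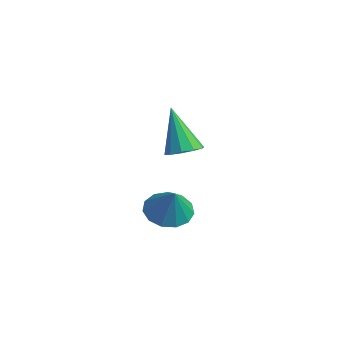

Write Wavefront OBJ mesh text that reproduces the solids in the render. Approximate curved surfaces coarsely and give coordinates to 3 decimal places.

v -0.626 3.51 -1.343
v -0.105 3.867 -1.668
v 0.006 3.41 -0.437
v -0.33 4.14 -1.481
v -0.649 4.213 -1.251
v -0.96 4.063 -1.05
v -1.166 3.737 -0.942
v -1.2 3.339 -0.962
v -1.052 2.995 -1.103
v -0.769 2.814 -1.32
v -0.44 2.855 -1.545
v -0.171 3.103 -1.706
v -0.046 3.48 -1.751
v 0.443 3.494 1.286
v 0.806 3.854 1.46
v -0.083 3.346 2.694
v 0.529 4.02 1.373
v 0.22 3.984 1.254
v -0.004 3.761 1.147
v -0.057 3.436 1.093
v 0.081 3.133 1.113
v 0.358 2.968 1.199
v 0.667 3.003 1.319
v 0.891 3.226 1.426
v 0.944 3.551 1.48
f 2 1 4
f 2 4 3
f 4 1 5
f 4 5 3
f 5 1 6
f 5 6 3
f 6 1 7
f 6 7 3
f 7 1 8
f 7 8 3
f 8 1 9
f 8 9 3
f 9 1 10
f 9 10 3
f 10 1 11
f 10 11 3
f 11 1 12
f 11 12 3
f 12 1 13
f 12 13 3
f 13 1 2
f 13 2 3
f 15 14 17
f 15 17 16
f 17 14 18
f 17 18 16
f 18 14 19
f 18 19 16
f 19 14 20
f 19 20 16
f 20 14 21
f 20 21 16
f 21 14 22
f 21 22 16
f 22 14 23
f 22 23 16
f 23 14 24
f 23 24 16
f 24 14 25
f 24 25 16
f 25 14 15
f 25 15 16



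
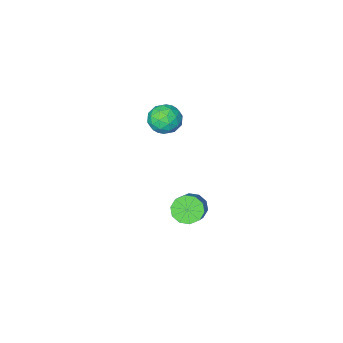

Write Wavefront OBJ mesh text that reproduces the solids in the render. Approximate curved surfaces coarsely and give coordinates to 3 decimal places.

v 0.21 2.302 -3.001
v 0.828 2.101 -3.29
v 1.607 3.058 -2.287
v 0.99 3.258 -1.999
v 0.682 2.451 -3.511
v 1.461 3.408 -2.508
v 0.356 2.744 -3.537
v 1.136 3.701 -2.534
v -0.025 2.868 -3.359
v 0.754 3.825 -2.356
v -0.316 2.776 -3.044
v 0.463 3.732 -2.041
v -0.407 2.502 -2.713
v 0.372 3.459 -1.71
v -0.261 2.152 -2.492
v 0.518 3.109 -1.489
v 0.064 1.859 -2.466
v 0.844 2.816 -1.463
v 0.446 1.735 -2.644
v 1.225 2.692 -1.641
v 0.737 1.828 -2.959
v 1.516 2.784 -1.956
v -1.189 -1.791 -1.532
v -0.624 -2.352 -1.262
v -2.156 -2.748 -1.498
v -1.591 -3.309 -1.228
v -1.831 -2.679 -0.725
v -1.234 -2.088 -0.746
v -1.546 -3.012 -2.014
v -0.949 -2.421 -2.035
v -0.845 -3.107 -1.56
v -1.021 -2.901 -0.763
v -1.759 -2.199 -1.997
v -1.935 -1.993 -1.2
v -0.822 -1.987 -1.4
v -1.958 -3.113 -1.36
v -2.1 -2.742 -1.065
v -1.767 -3.072 -0.906
v -1.18 -1.832 -1.097
v -0.848 -2.162 -0.938
v -1.558 -2.354 -0.623
v -1.932 -2.938 -1.822
v -1.6 -3.268 -1.663
v -1.013 -2.028 -1.854
v -0.68 -2.358 -1.695
v -1.222 -2.746 -2.137
v -0.619 -2.761 -1.416
v -1.187 -3.324 -1.396
v -1.161 -3.149 -1.858
v -0.81 -2.801 -1.87
v -0.723 -2.64 -0.948
v -1.291 -3.203 -0.928
v -1.432 -2.832 -0.633
v -1.081 -2.485 -0.645
v -0.852 -3.084 -1.123
v -1.489 -1.897 -1.832
v -2.057 -2.46 -1.812
v -1.699 -2.615 -2.115
v -1.348 -2.268 -2.127
v -1.593 -1.776 -1.364
v -2.161 -2.339 -1.344
v -1.97 -2.299 -0.89
v -1.619 -1.951 -0.902
v -1.928 -2.016 -1.637
f 2 1 5
f 2 5 3
f 3 5 6
f 3 6 4
f 5 1 7
f 5 7 6
f 6 7 8
f 6 8 4
f 7 1 9
f 7 9 8
f 8 9 10
f 8 10 4
f 9 1 11
f 9 11 10
f 10 11 12
f 10 12 4
f 11 1 13
f 11 13 12
f 12 13 14
f 12 14 4
f 13 1 15
f 13 15 14
f 14 15 16
f 14 16 4
f 15 1 17
f 15 17 16
f 16 17 18
f 16 18 4
f 17 1 19
f 17 19 18
f 18 19 20
f 18 20 4
f 19 1 21
f 19 21 20
f 20 21 22
f 20 22 4
f 21 1 2
f 21 2 22
f 22 2 3
f 22 3 4
f 23 60 39
f 60 34 63
f 39 63 28
f 60 63 39
f 23 39 35
f 39 28 40
f 35 40 24
f 39 40 35
f 23 35 44
f 35 24 45
f 44 45 30
f 35 45 44
f 23 44 56
f 44 30 59
f 56 59 33
f 44 59 56
f 23 56 60
f 56 33 64
f 60 64 34
f 56 64 60
f 24 40 51
f 40 28 54
f 51 54 32
f 40 54 51
f 28 63 41
f 63 34 62
f 41 62 27
f 63 62 41
f 34 64 61
f 64 33 57
f 61 57 25
f 64 57 61
f 33 59 58
f 59 30 46
f 58 46 29
f 59 46 58
f 30 45 50
f 45 24 47
f 50 47 31
f 45 47 50
f 26 52 38
f 52 32 53
f 38 53 27
f 52 53 38
f 26 38 36
f 38 27 37
f 36 37 25
f 38 37 36
f 26 36 43
f 36 25 42
f 43 42 29
f 36 42 43
f 26 43 48
f 43 29 49
f 48 49 31
f 43 49 48
f 26 48 52
f 48 31 55
f 52 55 32
f 48 55 52
f 27 53 41
f 53 32 54
f 41 54 28
f 53 54 41
f 25 37 61
f 37 27 62
f 61 62 34
f 37 62 61
f 29 42 58
f 42 25 57
f 58 57 33
f 42 57 58
f 31 49 50
f 49 29 46
f 50 46 30
f 49 46 50
f 32 55 51
f 55 31 47
f 51 47 24
f 55 47 51



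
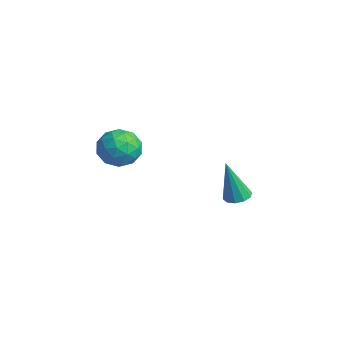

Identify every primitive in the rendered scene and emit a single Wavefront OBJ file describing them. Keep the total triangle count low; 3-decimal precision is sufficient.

v -2.824 1.18 -4.953
v -2.363 1.518 -4.856
v -2.856 0.68 -3.047
v -2.657 1.717 -4.809
v -3.016 1.711 -4.816
v -3.301 1.502 -4.876
v -3.404 1.17 -4.965
v -3.286 0.843 -5.049
v -2.991 0.644 -5.096
v -2.633 0.65 -5.089
v -2.348 0.859 -5.029
v -2.245 1.191 -4.94
v -2.726 -2.846 -1.352
v -2.367 -3.211 -0.593
v -3.173 -4.189 -1.787
v -2.814 -4.554 -1.028
v -3.551 -4.015 -0.972
v -3.275 -3.185 -0.703
v -2.265 -4.215 -1.677
v -1.989 -3.385 -1.408
v -2.082 -4.057 -0.794
v -2.877 -3.934 -0.359
v -2.663 -3.466 -2.021
v -3.458 -3.343 -1.586
v -2.508 -2.911 -0.934
v -3.032 -4.489 -1.446
v -3.466 -4.172 -1.413
v -3.255 -4.387 -0.967
v -3.041 -2.896 -0.999
v -2.83 -3.11 -0.553
v -3.526 -3.583 -0.776
v -2.71 -4.29 -1.827
v -2.499 -4.504 -1.381
v -2.285 -3.013 -1.413
v -2.074 -3.228 -0.967
v -2.014 -3.817 -1.604
v -2.129 -3.623 -0.607
v -2.392 -4.412 -0.862
v -2.069 -4.212 -1.244
v -1.907 -3.725 -1.086
v -2.596 -3.55 -0.351
v -2.859 -4.339 -0.606
v -3.292 -4.023 -0.573
v -3.13 -3.535 -0.415
v -2.429 -4.047 -0.469
v -2.681 -3.061 -1.774
v -2.944 -3.85 -2.029
v -2.41 -3.865 -1.965
v -2.248 -3.377 -1.807
v -3.148 -2.988 -1.518
v -3.411 -3.777 -1.773
v -3.633 -3.675 -1.294
v -3.471 -3.188 -1.136
v -3.111 -3.353 -1.911
f 2 1 4
f 2 4 3
f 4 1 5
f 4 5 3
f 5 1 6
f 5 6 3
f 6 1 7
f 6 7 3
f 7 1 8
f 7 8 3
f 8 1 9
f 8 9 3
f 9 1 10
f 9 10 3
f 10 1 11
f 10 11 3
f 11 1 12
f 11 12 3
f 12 1 2
f 12 2 3
f 13 50 29
f 50 24 53
f 29 53 18
f 50 53 29
f 13 29 25
f 29 18 30
f 25 30 14
f 29 30 25
f 13 25 34
f 25 14 35
f 34 35 20
f 25 35 34
f 13 34 46
f 34 20 49
f 46 49 23
f 34 49 46
f 13 46 50
f 46 23 54
f 50 54 24
f 46 54 50
f 14 30 41
f 30 18 44
f 41 44 22
f 30 44 41
f 18 53 31
f 53 24 52
f 31 52 17
f 53 52 31
f 24 54 51
f 54 23 47
f 51 47 15
f 54 47 51
f 23 49 48
f 49 20 36
f 48 36 19
f 49 36 48
f 20 35 40
f 35 14 37
f 40 37 21
f 35 37 40
f 16 42 28
f 42 22 43
f 28 43 17
f 42 43 28
f 16 28 26
f 28 17 27
f 26 27 15
f 28 27 26
f 16 26 33
f 26 15 32
f 33 32 19
f 26 32 33
f 16 33 38
f 33 19 39
f 38 39 21
f 33 39 38
f 16 38 42
f 38 21 45
f 42 45 22
f 38 45 42
f 17 43 31
f 43 22 44
f 31 44 18
f 43 44 31
f 15 27 51
f 27 17 52
f 51 52 24
f 27 52 51
f 19 32 48
f 32 15 47
f 48 47 23
f 32 47 48
f 21 39 40
f 39 19 36
f 40 36 20
f 39 36 40
f 22 45 41
f 45 21 37
f 41 37 14
f 45 37 41



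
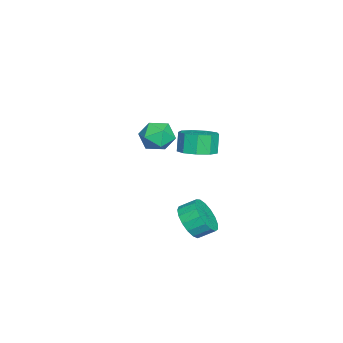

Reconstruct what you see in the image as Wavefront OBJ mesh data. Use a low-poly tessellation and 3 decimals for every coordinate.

v -3.23 0.59 -1.962
v -2.712 0.026 -1.181
v -3.768 -0.926 -2.699
v -3.25 -1.49 -1.918
v -4.138 -0.901 -1.671
v -3.805 0.036 -1.215
v -2.675 -0.936 -2.665
v -2.342 0.001 -2.209
v -2.369 -0.917 -1.615
v -3.274 -0.895 -1.001
v -3.206 -0.005 -2.879
v -4.111 0.017 -2.265
v 0.247 2.589 -0.782
v 1.218 2.768 -0.398
v 0.765 2.73 0.766
v -0.207 2.551 0.382
v 0.877 3.397 -0.511
v 0.423 3.359 0.654
v 0.24 3.648 -0.75
v -0.213 3.611 0.414
v -0.393 3.404 -1.005
v -0.847 3.366 0.159
v -0.727 2.778 -1.155
v -1.181 2.74 0.009
v -0.605 2.064 -1.131
v -1.059 2.026 0.033
v -0.085 1.595 -0.943
v -0.538 1.557 0.221
v 0.591 1.591 -0.68
v 0.137 1.554 0.484
v 1.106 2.055 -0.465
v 0.652 2.017 0.699
v 3.428 2.928 -4.056
v 4.362 3.363 -4.441
v 4.187 4.227 -3.888
v 3.252 3.792 -3.504
v 3.999 3.514 -4.791
v 3.824 4.378 -4.239
v 3.505 3.531 -4.973
v 3.33 4.394 -4.421
v 2.994 3.409 -4.945
v 2.819 4.273 -4.393
v 2.582 3.177 -4.714
v 2.407 4.041 -4.161
v 2.363 2.889 -4.331
v 2.188 3.752 -3.779
v 2.389 2.609 -3.886
v 2.214 3.472 -3.334
v 2.652 2.402 -3.48
v 2.477 3.266 -2.927
v 3.093 2.316 -3.205
v 2.918 3.18 -2.653
v 3.611 2.37 -3.126
v 3.436 3.234 -2.574
v 4.087 2.552 -3.26
v 3.911 3.416 -2.707
v 4.411 2.82 -3.576
v 4.236 3.684 -3.023
v 4.511 3.113 -4.002
v 4.335 3.977 -3.45
f 1 12 6
f 1 6 2
f 1 2 8
f 1 8 11
f 1 11 12
f 2 6 10
f 6 12 5
f 12 11 3
f 11 8 7
f 8 2 9
f 4 10 5
f 4 5 3
f 4 3 7
f 4 7 9
f 4 9 10
f 5 10 6
f 3 5 12
f 7 3 11
f 9 7 8
f 10 9 2
f 14 13 17
f 14 17 15
f 15 17 18
f 15 18 16
f 17 13 19
f 17 19 18
f 18 19 20
f 18 20 16
f 19 13 21
f 19 21 20
f 20 21 22
f 20 22 16
f 21 13 23
f 21 23 22
f 22 23 24
f 22 24 16
f 23 13 25
f 23 25 24
f 24 25 26
f 24 26 16
f 25 13 27
f 25 27 26
f 26 27 28
f 26 28 16
f 27 13 29
f 27 29 28
f 28 29 30
f 28 30 16
f 29 13 31
f 29 31 30
f 30 31 32
f 30 32 16
f 31 13 14
f 31 14 32
f 32 14 15
f 32 15 16
f 34 33 37
f 34 37 35
f 35 37 38
f 35 38 36
f 37 33 39
f 37 39 38
f 38 39 40
f 38 40 36
f 39 33 41
f 39 41 40
f 40 41 42
f 40 42 36
f 41 33 43
f 41 43 42
f 42 43 44
f 42 44 36
f 43 33 45
f 43 45 44
f 44 45 46
f 44 46 36
f 45 33 47
f 45 47 46
f 46 47 48
f 46 48 36
f 47 33 49
f 47 49 48
f 48 49 50
f 48 50 36
f 49 33 51
f 49 51 50
f 50 51 52
f 50 52 36
f 51 33 53
f 51 53 52
f 52 53 54
f 52 54 36
f 53 33 55
f 53 55 54
f 54 55 56
f 54 56 36
f 55 33 57
f 55 57 56
f 56 57 58
f 56 58 36
f 57 33 59
f 57 59 58
f 58 59 60
f 58 60 36
f 59 33 34
f 59 34 60
f 60 34 35
f 60 35 36



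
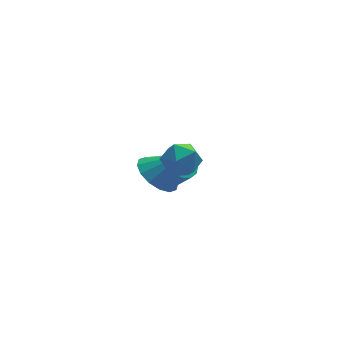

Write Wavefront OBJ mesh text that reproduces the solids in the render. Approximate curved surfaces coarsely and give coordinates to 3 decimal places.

v -3.928 -0.601 1.103
v -3.377 0.073 1.048
v -2.863 -1.493 0.852
v -2.312 -0.819 0.797
v -2.666 -1.031 1.566
v -3.324 -0.48 1.721
v -2.916 -0.94 0.179
v -3.574 -0.389 0.334
v -2.751 -0.136 0.477
v -2.597 -0.193 1.334
v -3.643 -1.227 0.566
v -3.489 -1.284 1.423
v -2.387 4.208 -4.415
v -1.792 4.24 -4.674
v -1.157 3.343 -3.324
v -1.753 3.312 -3.065
v -1.828 4.535 -4.461
v -1.193 3.639 -3.111
v -2.041 4.727 -4.233
v -1.406 3.831 -2.883
v -2.364 4.754 -4.063
v -1.729 3.858 -2.713
v -2.695 4.608 -4.005
v -2.06 3.712 -2.655
v -2.928 4.335 -4.077
v -2.293 3.438 -2.727
v -2.989 4.021 -4.256
v -2.354 3.125 -2.906
v -2.86 3.767 -4.486
v -2.225 2.871 -3.136
v -2.58 3.653 -4.693
v -1.945 2.757 -3.343
v -2.239 3.715 -4.812
v -1.604 2.819 -3.462
v -1.946 3.934 -4.805
v -1.311 3.038 -3.455
v -3.255 1.964 -2.128
v -2.464 2.332 -2.675
v -2.285 1.716 -0.892
v -2.67 2.757 -2.428
v -3.034 2.969 -2.1
v -3.456 2.912 -1.78
v -3.825 2.601 -1.553
v -4.041 2.119 -1.48
v -4.046 1.595 -1.581
v -3.839 1.17 -1.828
v -3.476 0.958 -2.155
v -3.054 1.015 -2.476
v -2.685 1.327 -2.703
v -2.469 1.809 -2.775
f 1 12 6
f 1 6 2
f 1 2 8
f 1 8 11
f 1 11 12
f 2 6 10
f 6 12 5
f 12 11 3
f 11 8 7
f 8 2 9
f 4 10 5
f 4 5 3
f 4 3 7
f 4 7 9
f 4 9 10
f 5 10 6
f 3 5 12
f 7 3 11
f 9 7 8
f 10 9 2
f 14 13 17
f 14 17 15
f 15 17 18
f 15 18 16
f 17 13 19
f 17 19 18
f 18 19 20
f 18 20 16
f 19 13 21
f 19 21 20
f 20 21 22
f 20 22 16
f 21 13 23
f 21 23 22
f 22 23 24
f 22 24 16
f 23 13 25
f 23 25 24
f 24 25 26
f 24 26 16
f 25 13 27
f 25 27 26
f 26 27 28
f 26 28 16
f 27 13 29
f 27 29 28
f 28 29 30
f 28 30 16
f 29 13 31
f 29 31 30
f 30 31 32
f 30 32 16
f 31 13 33
f 31 33 32
f 32 33 34
f 32 34 16
f 33 13 35
f 33 35 34
f 34 35 36
f 34 36 16
f 35 13 14
f 35 14 36
f 36 14 15
f 36 15 16
f 38 37 40
f 38 40 39
f 40 37 41
f 40 41 39
f 41 37 42
f 41 42 39
f 42 37 43
f 42 43 39
f 43 37 44
f 43 44 39
f 44 37 45
f 44 45 39
f 45 37 46
f 45 46 39
f 46 37 47
f 46 47 39
f 47 37 48
f 47 48 39
f 48 37 49
f 48 49 39
f 49 37 50
f 49 50 39
f 50 37 38
f 50 38 39



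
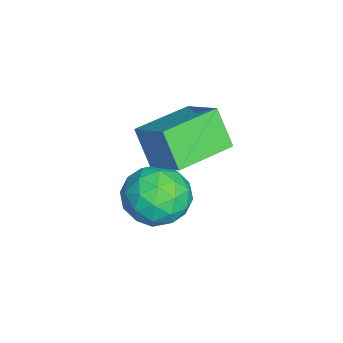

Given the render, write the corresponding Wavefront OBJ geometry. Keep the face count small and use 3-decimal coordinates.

v -2.864 3.414 0.553
v -1.779 4.424 1.503
v -2.238 3.977 -0.76
v -1.154 4.987 0.189
v -1.406 1.833 0.571
v -0.322 2.843 1.52
v -0.781 2.396 -0.743
v 0.304 3.406 0.207
v -1.225 3.726 -2.779
v -0.162 3.096 -2.585
v -2.258 1.984 -2.775
v -1.195 1.354 -2.581
v -1.663 2.083 -1.679
v -1.024 3.16 -1.681
v -1.396 1.92 -3.679
v -0.757 2.997 -3.681
v -0.267 1.98 -3.142
v -0.432 2.08 -1.906
v -1.988 3 -3.454
v -2.153 3.1 -2.218
v -0.603 3.564 -2.682
v -1.817 1.516 -2.678
v -2.092 1.945 -2.147
v -1.467 1.575 -2.033
v -1.11 3.601 -2.151
v -0.485 3.231 -2.037
v -1.367 2.636 -1.504
v -1.935 1.849 -3.323
v -1.31 1.479 -3.209
v -0.953 3.505 -3.327
v -0.328 3.135 -3.213
v -1.053 2.444 -3.856
v -0.04 2.537 -2.896
v -0.647 1.514 -2.894
v -0.765 1.847 -3.539
v -0.39 2.479 -3.54
v -0.137 2.596 -2.169
v -0.744 1.573 -2.167
v -1.019 2.001 -1.636
v -0.644 2.634 -1.638
v -0.199 1.941 -2.496
v -1.676 3.507 -3.193
v -2.283 2.484 -3.191
v -1.776 2.446 -3.722
v -1.401 3.079 -3.724
v -1.773 3.566 -2.466
v -2.38 2.543 -2.464
v -2.03 2.601 -1.82
v -1.655 3.233 -1.821
v -2.221 3.139 -2.864
f 2 4 1
f 5 2 1
f 1 4 3
f 3 5 1
f 2 8 4
f 6 2 5
f 6 8 2
f 4 8 3
f 7 5 3
f 3 8 7
f 7 6 5
f 8 6 7
f 9 46 25
f 46 20 49
f 25 49 14
f 46 49 25
f 9 25 21
f 25 14 26
f 21 26 10
f 25 26 21
f 9 21 30
f 21 10 31
f 30 31 16
f 21 31 30
f 9 30 42
f 30 16 45
f 42 45 19
f 30 45 42
f 9 42 46
f 42 19 50
f 46 50 20
f 42 50 46
f 10 26 37
f 26 14 40
f 37 40 18
f 26 40 37
f 14 49 27
f 49 20 48
f 27 48 13
f 49 48 27
f 20 50 47
f 50 19 43
f 47 43 11
f 50 43 47
f 19 45 44
f 45 16 32
f 44 32 15
f 45 32 44
f 16 31 36
f 31 10 33
f 36 33 17
f 31 33 36
f 12 38 24
f 38 18 39
f 24 39 13
f 38 39 24
f 12 24 22
f 24 13 23
f 22 23 11
f 24 23 22
f 12 22 29
f 22 11 28
f 29 28 15
f 22 28 29
f 12 29 34
f 29 15 35
f 34 35 17
f 29 35 34
f 12 34 38
f 34 17 41
f 38 41 18
f 34 41 38
f 13 39 27
f 39 18 40
f 27 40 14
f 39 40 27
f 11 23 47
f 23 13 48
f 47 48 20
f 23 48 47
f 15 28 44
f 28 11 43
f 44 43 19
f 28 43 44
f 17 35 36
f 35 15 32
f 36 32 16
f 35 32 36
f 18 41 37
f 41 17 33
f 37 33 10
f 41 33 37



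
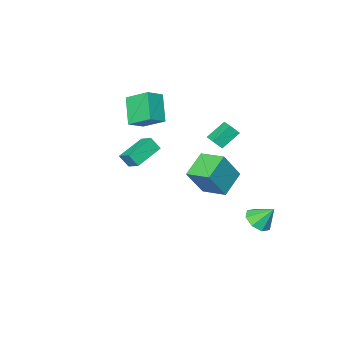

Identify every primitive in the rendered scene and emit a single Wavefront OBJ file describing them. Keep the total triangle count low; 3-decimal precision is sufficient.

v -1.152 1.735 0.313
v -0.04 1.611 2.125
v -1.584 3.357 0.688
v -0.472 3.233 2.501
v 0.372 2.347 -0.581
v 1.484 2.223 1.232
v -0.06 3.969 -0.205
v 1.052 3.845 1.607
v -2.078 2.042 3.715
v -1.612 1.751 4.324
v -1.759 3.036 3.947
v -1.294 2.745 4.556
v -0.926 1.895 2.764
v -0.461 1.604 3.373
v -0.608 2.889 2.996
v -0.142 2.598 3.605
v -0.568 -5.226 3.353
v -1.167 -3.777 4.277
v 0.145 -3.968 1.843
v -0.454 -2.519 2.767
v 0.594 -5.141 3.973
v -0.005 -3.692 4.897
v 1.307 -3.883 2.463
v 0.708 -2.434 3.387
v -3.557 2.691 -4.453
v -2.688 3.158 -4.367
v -4.103 3.489 -3.267
v -3.167 3.519 -4.83
v -3.874 3.396 -5.072
v -4.396 2.859 -4.952
v -4.426 2.224 -4.539
v -3.947 1.863 -4.076
v -3.24 1.987 -3.834
v -2.719 2.523 -3.954
v 2.502 0.17 2.705
v 2.863 -0.267 3.48
v 2.52 1.158 3.253
v 2.881 0.721 4.028
v 4.299 0.499 2.052
v 4.66 0.062 2.827
v 4.317 1.487 2.6
v 4.678 1.05 3.375
f 2 4 1
f 5 2 1
f 1 4 3
f 3 5 1
f 2 8 4
f 6 2 5
f 6 8 2
f 4 8 3
f 7 5 3
f 3 8 7
f 7 6 5
f 8 6 7
f 10 12 9
f 13 10 9
f 9 12 11
f 11 13 9
f 10 16 12
f 14 10 13
f 14 16 10
f 12 16 11
f 15 13 11
f 11 16 15
f 15 14 13
f 16 14 15
f 18 20 17
f 21 18 17
f 17 20 19
f 19 21 17
f 18 24 20
f 22 18 21
f 22 24 18
f 20 24 19
f 23 21 19
f 19 24 23
f 23 22 21
f 24 22 23
f 26 25 28
f 26 28 27
f 28 25 29
f 28 29 27
f 29 25 30
f 29 30 27
f 30 25 31
f 30 31 27
f 31 25 32
f 31 32 27
f 32 25 33
f 32 33 27
f 33 25 34
f 33 34 27
f 34 25 26
f 34 26 27
f 36 38 35
f 39 36 35
f 35 38 37
f 37 39 35
f 36 42 38
f 40 36 39
f 40 42 36
f 38 42 37
f 41 39 37
f 37 42 41
f 41 40 39
f 42 40 41



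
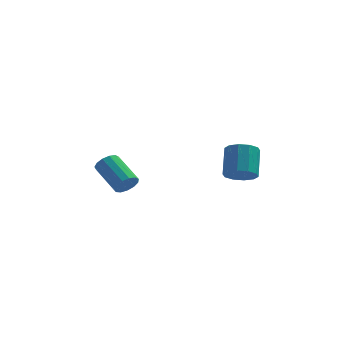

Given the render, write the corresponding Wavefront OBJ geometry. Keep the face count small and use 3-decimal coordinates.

v 2.502 -3.753 2.557
v 3.285 -3.612 2.471
v 3.22 -2.526 3.657
v 2.438 -2.667 3.743
v 3.04 -3.302 2.173
v 2.976 -2.216 3.36
v 2.59 -3.165 2.022
v 2.525 -2.078 3.209
v 2.106 -3.252 2.076
v 2.042 -2.165 3.262
v 1.774 -3.53 2.313
v 1.709 -2.444 3.499
v 1.72 -3.894 2.643
v 1.655 -2.808 3.829
v 1.964 -4.204 2.94
v 1.9 -3.118 4.127
v 2.415 -4.342 3.091
v 2.35 -3.255 4.278
v 2.898 -4.255 3.038
v 2.834 -3.168 4.224
v 3.231 -3.976 2.801
v 3.166 -2.89 3.987
v -2.634 -3.727 1.617
v -2.456 -4.009 2.163
v -3.568 -2.956 3.07
v -3.746 -2.673 2.523
v -2.232 -3.731 2.115
v -3.344 -2.678 3.022
v -2.135 -3.451 1.908
v -3.247 -2.398 2.815
v -2.197 -3.259 1.61
v -3.309 -2.206 2.517
v -2.397 -3.215 1.313
v -3.509 -2.162 2.22
v -2.673 -3.334 1.113
v -3.785 -2.281 2.02
v -2.936 -3.577 1.072
v -4.048 -2.524 1.979
v -3.103 -3.868 1.205
v -4.215 -2.814 2.112
v -3.122 -4.114 1.468
v -4.234 -3.06 2.375
v -2.985 -4.237 1.778
v -4.097 -3.183 2.685
v -2.737 -4.198 2.037
v -3.849 -3.145 2.944
f 2 1 5
f 2 5 3
f 3 5 6
f 3 6 4
f 5 1 7
f 5 7 6
f 6 7 8
f 6 8 4
f 7 1 9
f 7 9 8
f 8 9 10
f 8 10 4
f 9 1 11
f 9 11 10
f 10 11 12
f 10 12 4
f 11 1 13
f 11 13 12
f 12 13 14
f 12 14 4
f 13 1 15
f 13 15 14
f 14 15 16
f 14 16 4
f 15 1 17
f 15 17 16
f 16 17 18
f 16 18 4
f 17 1 19
f 17 19 18
f 18 19 20
f 18 20 4
f 19 1 21
f 19 21 20
f 20 21 22
f 20 22 4
f 21 1 2
f 21 2 22
f 22 2 3
f 22 3 4
f 24 23 27
f 24 27 25
f 25 27 28
f 25 28 26
f 27 23 29
f 27 29 28
f 28 29 30
f 28 30 26
f 29 23 31
f 29 31 30
f 30 31 32
f 30 32 26
f 31 23 33
f 31 33 32
f 32 33 34
f 32 34 26
f 33 23 35
f 33 35 34
f 34 35 36
f 34 36 26
f 35 23 37
f 35 37 36
f 36 37 38
f 36 38 26
f 37 23 39
f 37 39 38
f 38 39 40
f 38 40 26
f 39 23 41
f 39 41 40
f 40 41 42
f 40 42 26
f 41 23 43
f 41 43 42
f 42 43 44
f 42 44 26
f 43 23 45
f 43 45 44
f 44 45 46
f 44 46 26
f 45 23 24
f 45 24 46
f 46 24 25
f 46 25 26



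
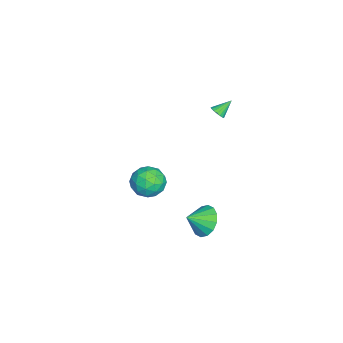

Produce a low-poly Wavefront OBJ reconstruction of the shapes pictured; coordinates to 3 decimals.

v -2.075 0.353 3.456
v -1.823 0.745 3.249
v -2.585 1.067 4.184
v -2.013 0.736 3.125
v -2.215 0.651 3.066
v -2.389 0.507 3.085
v -2.501 0.332 3.177
v -2.529 0.162 3.325
v -2.467 0.03 3.498
v -2.327 -0.039 3.664
v -2.137 -0.029 3.788
v -1.935 0.056 3.846
v -1.76 0.2 3.827
v -1.648 0.374 3.735
v -1.621 0.544 3.587
v -1.683 0.677 3.414
v 0.157 0.008 -4.252
v 0.727 0.783 -3.741
v 0.763 -0.928 -3.508
v 0.257 0.722 -3.435
v -0.24 0.47 -3.348
v -0.63 0.093 -3.503
v -0.81 -0.306 -3.859
v -0.73 -0.621 -4.32
v -0.413 -0.768 -4.763
v 0.057 -0.707 -5.069
v 0.554 -0.454 -5.156
v 0.945 -0.078 -5.001
v 1.124 0.322 -4.645
v 1.045 0.637 -4.184
v -2.055 -2.992 -3.665
v -1.712 -2.433 -2.751
v -1.608 -4.567 -2.869
v -1.265 -4.008 -1.955
v -2.359 -4.047 -2.213
v -2.636 -3.074 -2.705
v -0.684 -3.926 -2.915
v -0.961 -2.953 -3.407
v -0.865 -3.01 -2.288
v -1.9 -3.085 -1.854
v -1.42 -3.915 -3.766
v -2.455 -3.99 -3.332
v -1.923 -2.574 -3.278
v -1.397 -4.426 -2.342
v -2.04 -4.449 -2.493
v -1.839 -4.12 -1.956
v -2.466 -2.951 -3.251
v -2.264 -2.622 -2.714
v -2.645 -3.571 -2.397
v -1.056 -4.378 -2.906
v -0.854 -4.049 -2.369
v -1.481 -2.88 -3.664
v -1.28 -2.551 -3.127
v -0.675 -3.429 -3.223
v -1.223 -2.585 -2.468
v -0.96 -3.51 -2
v -0.619 -3.463 -2.565
v -0.782 -2.891 -2.854
v -1.832 -2.629 -2.213
v -1.569 -3.554 -1.745
v -2.212 -3.577 -1.897
v -2.375 -3.005 -2.186
v -1.334 -2.968 -1.941
v -1.751 -3.446 -3.875
v -1.488 -4.371 -3.407
v -0.945 -3.995 -3.434
v -1.108 -3.423 -3.723
v -2.36 -3.49 -3.62
v -2.097 -4.415 -3.152
v -2.538 -4.109 -2.766
v -2.701 -3.537 -3.055
v -1.986 -4.032 -3.679
f 2 1 4
f 2 4 3
f 4 1 5
f 4 5 3
f 5 1 6
f 5 6 3
f 6 1 7
f 6 7 3
f 7 1 8
f 7 8 3
f 8 1 9
f 8 9 3
f 9 1 10
f 9 10 3
f 10 1 11
f 10 11 3
f 11 1 12
f 11 12 3
f 12 1 13
f 12 13 3
f 13 1 14
f 13 14 3
f 14 1 15
f 14 15 3
f 15 1 16
f 15 16 3
f 16 1 2
f 16 2 3
f 18 17 20
f 18 20 19
f 20 17 21
f 20 21 19
f 21 17 22
f 21 22 19
f 22 17 23
f 22 23 19
f 23 17 24
f 23 24 19
f 24 17 25
f 24 25 19
f 25 17 26
f 25 26 19
f 26 17 27
f 26 27 19
f 27 17 28
f 27 28 19
f 28 17 29
f 28 29 19
f 29 17 30
f 29 30 19
f 30 17 18
f 30 18 19
f 31 68 47
f 68 42 71
f 47 71 36
f 68 71 47
f 31 47 43
f 47 36 48
f 43 48 32
f 47 48 43
f 31 43 52
f 43 32 53
f 52 53 38
f 43 53 52
f 31 52 64
f 52 38 67
f 64 67 41
f 52 67 64
f 31 64 68
f 64 41 72
f 68 72 42
f 64 72 68
f 32 48 59
f 48 36 62
f 59 62 40
f 48 62 59
f 36 71 49
f 71 42 70
f 49 70 35
f 71 70 49
f 42 72 69
f 72 41 65
f 69 65 33
f 72 65 69
f 41 67 66
f 67 38 54
f 66 54 37
f 67 54 66
f 38 53 58
f 53 32 55
f 58 55 39
f 53 55 58
f 34 60 46
f 60 40 61
f 46 61 35
f 60 61 46
f 34 46 44
f 46 35 45
f 44 45 33
f 46 45 44
f 34 44 51
f 44 33 50
f 51 50 37
f 44 50 51
f 34 51 56
f 51 37 57
f 56 57 39
f 51 57 56
f 34 56 60
f 56 39 63
f 60 63 40
f 56 63 60
f 35 61 49
f 61 40 62
f 49 62 36
f 61 62 49
f 33 45 69
f 45 35 70
f 69 70 42
f 45 70 69
f 37 50 66
f 50 33 65
f 66 65 41
f 50 65 66
f 39 57 58
f 57 37 54
f 58 54 38
f 57 54 58
f 40 63 59
f 63 39 55
f 59 55 32
f 63 55 59



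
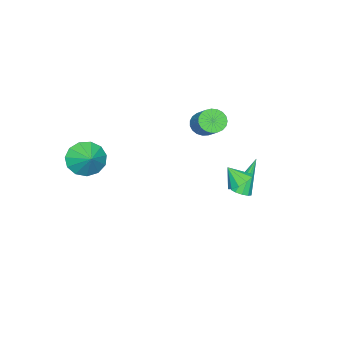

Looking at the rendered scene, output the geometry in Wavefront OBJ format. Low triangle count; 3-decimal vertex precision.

v 2.777 -2.622 3.591
v 3.186 -2.297 2.715
v 3.383 -1.878 4.149
v 2.715 -1.979 2.801
v 2.264 -1.865 3.139
v 1.976 -1.992 3.62
v 1.942 -2.318 4.091
v 2.173 -2.741 4.404
v 2.597 -3.127 4.458
v 3.077 -3.352 4.237
v 3.462 -3.345 3.811
v 3.63 -3.109 3.315
v 3.527 -2.718 2.906
v -1.048 3.585 2.016
v -0.325 3.516 1.876
v -0.952 2.915 2.844
v -0.38 3.866 2.165
v -0.69 4.108 2.398
v -1.137 4.151 2.485
v -1.55 3.978 2.393
v -1.772 3.654 2.156
v -1.717 3.305 1.867
v -1.406 3.062 1.634
v -0.959 3.02 1.547
v -0.546 3.193 1.64
v -2.832 2.601 -0.069
v -2.335 2.57 0.166
v -3.748 2.899 1.909
v -2.395 2.895 0.089
v -2.622 3.108 -0.048
v -2.928 3.127 -0.193
v -3.198 2.945 -0.291
v -3.328 2.631 -0.304
v -3.268 2.306 -0.227
v -3.042 2.093 -0.089
v -2.735 2.074 0.056
v -2.465 2.256 0.153
v -3.763 -0.088 3.441
v -3.319 0.097 2.879
v -2.553 1.052 3.796
v -2.997 0.868 4.359
v -3.545 0.303 2.852
v -2.78 1.259 3.769
v -3.809 0.442 2.927
v -3.044 1.398 3.845
v -4.065 0.49 3.092
v -3.3 1.446 4.009
v -4.269 0.437 3.316
v -3.503 1.393 4.233
v -4.385 0.294 3.563
v -3.619 1.25 4.48
v -4.393 0.085 3.788
v -3.628 1.041 4.705
v -4.293 -0.155 3.953
v -3.527 0.801 4.871
v -4.101 -0.382 4.03
v -3.335 0.574 4.947
v -3.85 -0.559 4.005
v -3.085 0.397 4.922
v -3.584 -0.654 3.883
v -2.819 0.302 4.8
v -3.35 -0.652 3.684
v -2.584 0.304 4.601
v -3.186 -0.552 3.443
v -2.421 0.404 4.361
v -3.122 -0.371 3.202
v -2.357 0.584 4.119
v -3.169 -0.142 3.003
v -2.404 0.814 3.92
f 2 1 4
f 2 4 3
f 4 1 5
f 4 5 3
f 5 1 6
f 5 6 3
f 6 1 7
f 6 7 3
f 7 1 8
f 7 8 3
f 8 1 9
f 8 9 3
f 9 1 10
f 9 10 3
f 10 1 11
f 10 11 3
f 11 1 12
f 11 12 3
f 12 1 13
f 12 13 3
f 13 1 2
f 13 2 3
f 15 14 17
f 15 17 16
f 17 14 18
f 17 18 16
f 18 14 19
f 18 19 16
f 19 14 20
f 19 20 16
f 20 14 21
f 20 21 16
f 21 14 22
f 21 22 16
f 22 14 23
f 22 23 16
f 23 14 24
f 23 24 16
f 24 14 25
f 24 25 16
f 25 14 15
f 25 15 16
f 27 26 29
f 27 29 28
f 29 26 30
f 29 30 28
f 30 26 31
f 30 31 28
f 31 26 32
f 31 32 28
f 32 26 33
f 32 33 28
f 33 26 34
f 33 34 28
f 34 26 35
f 34 35 28
f 35 26 36
f 35 36 28
f 36 26 37
f 36 37 28
f 37 26 27
f 37 27 28
f 39 38 42
f 39 42 40
f 40 42 43
f 40 43 41
f 42 38 44
f 42 44 43
f 43 44 45
f 43 45 41
f 44 38 46
f 44 46 45
f 45 46 47
f 45 47 41
f 46 38 48
f 46 48 47
f 47 48 49
f 47 49 41
f 48 38 50
f 48 50 49
f 49 50 51
f 49 51 41
f 50 38 52
f 50 52 51
f 51 52 53
f 51 53 41
f 52 38 54
f 52 54 53
f 53 54 55
f 53 55 41
f 54 38 56
f 54 56 55
f 55 56 57
f 55 57 41
f 56 38 58
f 56 58 57
f 57 58 59
f 57 59 41
f 58 38 60
f 58 60 59
f 59 60 61
f 59 61 41
f 60 38 62
f 60 62 61
f 61 62 63
f 61 63 41
f 62 38 64
f 62 64 63
f 63 64 65
f 63 65 41
f 64 38 66
f 64 66 65
f 65 66 67
f 65 67 41
f 66 38 68
f 66 68 67
f 67 68 69
f 67 69 41
f 68 38 39
f 68 39 69
f 69 39 40
f 69 40 41

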